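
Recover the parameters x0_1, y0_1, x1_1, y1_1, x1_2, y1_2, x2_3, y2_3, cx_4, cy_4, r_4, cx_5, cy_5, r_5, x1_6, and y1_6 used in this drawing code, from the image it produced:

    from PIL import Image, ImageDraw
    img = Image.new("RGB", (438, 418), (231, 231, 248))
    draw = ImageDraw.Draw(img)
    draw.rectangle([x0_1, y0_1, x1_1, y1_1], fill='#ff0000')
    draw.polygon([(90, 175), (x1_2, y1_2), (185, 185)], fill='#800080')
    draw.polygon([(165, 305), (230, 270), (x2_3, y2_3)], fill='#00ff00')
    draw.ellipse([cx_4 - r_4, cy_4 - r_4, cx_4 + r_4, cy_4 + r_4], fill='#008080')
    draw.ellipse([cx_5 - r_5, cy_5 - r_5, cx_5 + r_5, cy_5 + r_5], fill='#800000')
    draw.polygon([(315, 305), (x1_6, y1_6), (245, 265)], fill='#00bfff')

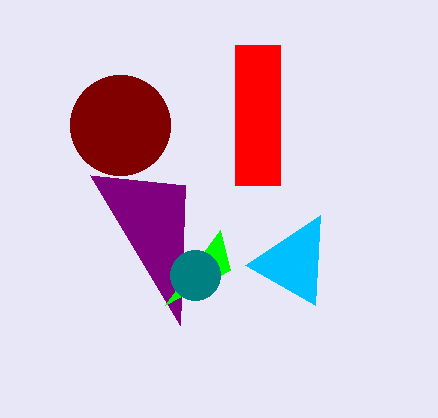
x0_1 = 235; y0_1 = 45; x1_1 = 280; y1_1 = 185; x1_2 = 180; y1_2 = 325; x2_3 = 220; y2_3 = 230; cx_4 = 195; cy_4 = 275; r_4 = 25; cx_5 = 120; cy_5 = 125; r_5 = 50; x1_6 = 320; y1_6 = 215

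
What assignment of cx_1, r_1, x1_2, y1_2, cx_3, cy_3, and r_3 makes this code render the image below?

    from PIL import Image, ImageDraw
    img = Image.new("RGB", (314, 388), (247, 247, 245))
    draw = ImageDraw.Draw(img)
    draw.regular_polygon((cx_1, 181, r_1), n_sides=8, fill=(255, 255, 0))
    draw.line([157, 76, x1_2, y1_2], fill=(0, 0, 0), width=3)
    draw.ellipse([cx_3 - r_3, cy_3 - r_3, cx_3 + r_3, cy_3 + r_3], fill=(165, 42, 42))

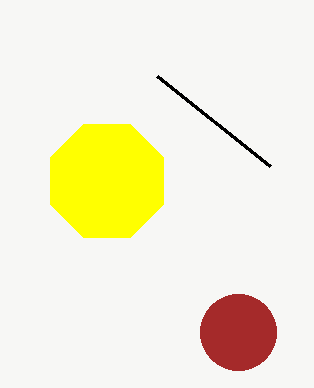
cx_1 = 107, r_1 = 61, x1_2 = 270, y1_2 = 166, cx_3 = 238, cy_3 = 332, r_3 = 38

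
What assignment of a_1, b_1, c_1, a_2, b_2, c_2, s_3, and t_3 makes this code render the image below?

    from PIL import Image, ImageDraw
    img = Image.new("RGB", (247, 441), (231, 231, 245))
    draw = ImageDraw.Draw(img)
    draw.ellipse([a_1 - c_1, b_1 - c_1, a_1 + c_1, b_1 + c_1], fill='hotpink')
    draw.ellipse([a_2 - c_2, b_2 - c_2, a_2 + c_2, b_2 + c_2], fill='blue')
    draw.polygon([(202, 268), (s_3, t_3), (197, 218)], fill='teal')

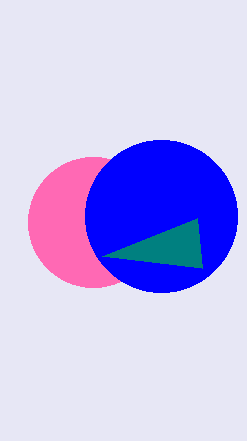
a_1 = 93, b_1 = 222, c_1 = 65, a_2 = 161, b_2 = 216, c_2 = 76, s_3 = 102, t_3 = 256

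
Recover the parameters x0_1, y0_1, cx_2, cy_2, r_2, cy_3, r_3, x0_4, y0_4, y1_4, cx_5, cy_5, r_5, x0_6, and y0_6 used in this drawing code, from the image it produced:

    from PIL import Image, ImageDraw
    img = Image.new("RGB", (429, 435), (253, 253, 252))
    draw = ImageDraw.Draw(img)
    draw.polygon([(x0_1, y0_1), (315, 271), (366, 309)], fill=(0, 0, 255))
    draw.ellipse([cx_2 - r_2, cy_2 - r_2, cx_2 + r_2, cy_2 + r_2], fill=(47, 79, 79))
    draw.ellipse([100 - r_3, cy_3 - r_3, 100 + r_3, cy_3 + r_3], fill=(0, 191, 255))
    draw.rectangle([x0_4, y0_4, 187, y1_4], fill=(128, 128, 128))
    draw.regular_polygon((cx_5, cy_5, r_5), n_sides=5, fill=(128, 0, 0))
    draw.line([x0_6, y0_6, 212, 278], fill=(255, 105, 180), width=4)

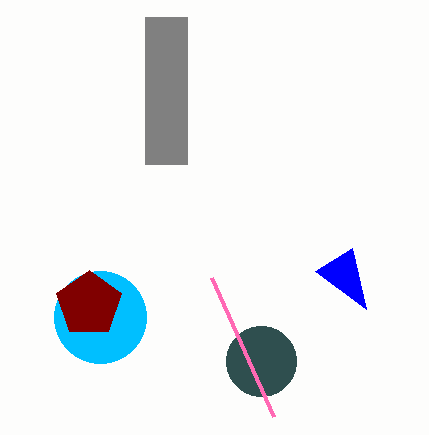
x0_1 = 352, y0_1 = 248, cx_2 = 261, cy_2 = 361, r_2 = 35, cy_3 = 317, r_3 = 46, x0_4 = 145, y0_4 = 17, y1_4 = 164, cx_5 = 89, cy_5 = 304, r_5 = 34, x0_6 = 274, y0_6 = 417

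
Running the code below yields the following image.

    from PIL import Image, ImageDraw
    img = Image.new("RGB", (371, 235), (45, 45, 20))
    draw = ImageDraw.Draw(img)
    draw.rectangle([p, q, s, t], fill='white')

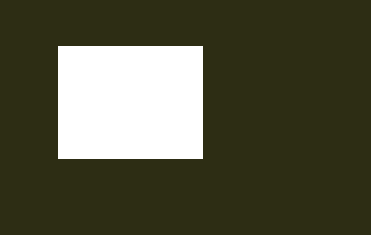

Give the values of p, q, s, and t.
p = 58; q = 46; s = 202; t = 158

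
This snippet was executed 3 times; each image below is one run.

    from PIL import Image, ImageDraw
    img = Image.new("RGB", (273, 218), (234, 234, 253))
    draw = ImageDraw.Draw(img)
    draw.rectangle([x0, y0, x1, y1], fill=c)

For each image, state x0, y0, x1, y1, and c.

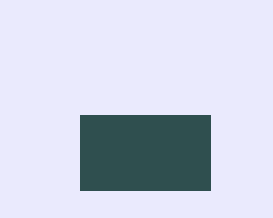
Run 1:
x0 = 80, y0 = 115, x1 = 210, y1 = 190, c = 'darkslategray'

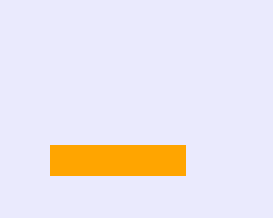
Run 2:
x0 = 50; y0 = 145; x1 = 185; y1 = 175; c = 'orange'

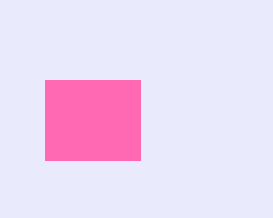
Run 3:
x0 = 45, y0 = 80, x1 = 140, y1 = 160, c = 'hotpink'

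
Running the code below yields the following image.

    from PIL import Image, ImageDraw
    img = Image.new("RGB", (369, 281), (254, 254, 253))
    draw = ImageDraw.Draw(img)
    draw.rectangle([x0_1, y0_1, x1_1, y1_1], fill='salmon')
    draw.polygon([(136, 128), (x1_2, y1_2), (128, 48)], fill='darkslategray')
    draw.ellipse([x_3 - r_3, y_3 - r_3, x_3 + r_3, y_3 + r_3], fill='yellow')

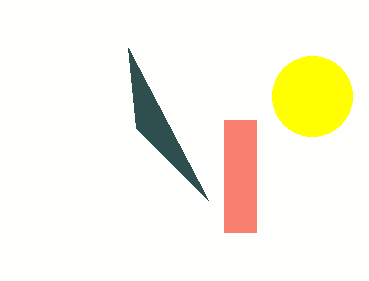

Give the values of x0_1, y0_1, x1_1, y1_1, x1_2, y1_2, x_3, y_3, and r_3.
x0_1 = 224, y0_1 = 120, x1_1 = 256, y1_1 = 232, x1_2 = 208, y1_2 = 200, x_3 = 312, y_3 = 96, r_3 = 40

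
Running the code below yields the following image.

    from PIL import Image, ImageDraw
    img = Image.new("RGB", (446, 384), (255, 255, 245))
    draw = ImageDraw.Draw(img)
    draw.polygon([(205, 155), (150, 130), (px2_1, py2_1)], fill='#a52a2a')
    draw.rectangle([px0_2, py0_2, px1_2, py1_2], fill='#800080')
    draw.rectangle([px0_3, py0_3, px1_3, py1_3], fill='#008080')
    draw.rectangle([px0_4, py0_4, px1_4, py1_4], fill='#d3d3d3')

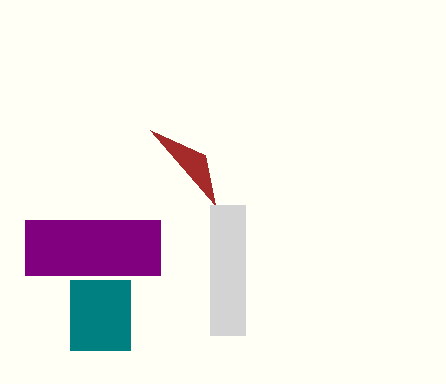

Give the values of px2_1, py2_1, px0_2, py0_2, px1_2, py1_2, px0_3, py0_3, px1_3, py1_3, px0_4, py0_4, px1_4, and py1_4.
px2_1 = 215, py2_1 = 205, px0_2 = 25, py0_2 = 220, px1_2 = 160, py1_2 = 275, px0_3 = 70, py0_3 = 280, px1_3 = 130, py1_3 = 350, px0_4 = 210, py0_4 = 205, px1_4 = 245, py1_4 = 335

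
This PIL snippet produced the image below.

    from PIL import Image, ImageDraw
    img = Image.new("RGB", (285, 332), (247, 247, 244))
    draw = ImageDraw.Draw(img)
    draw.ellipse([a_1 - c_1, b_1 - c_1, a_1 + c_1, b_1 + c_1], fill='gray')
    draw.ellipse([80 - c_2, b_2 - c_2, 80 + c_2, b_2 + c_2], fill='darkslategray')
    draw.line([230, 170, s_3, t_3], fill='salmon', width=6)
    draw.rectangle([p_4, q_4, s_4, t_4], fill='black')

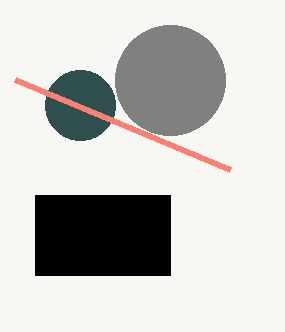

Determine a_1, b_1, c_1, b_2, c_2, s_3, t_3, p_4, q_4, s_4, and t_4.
a_1 = 170, b_1 = 80, c_1 = 55, b_2 = 105, c_2 = 35, s_3 = 15, t_3 = 80, p_4 = 35, q_4 = 195, s_4 = 170, t_4 = 275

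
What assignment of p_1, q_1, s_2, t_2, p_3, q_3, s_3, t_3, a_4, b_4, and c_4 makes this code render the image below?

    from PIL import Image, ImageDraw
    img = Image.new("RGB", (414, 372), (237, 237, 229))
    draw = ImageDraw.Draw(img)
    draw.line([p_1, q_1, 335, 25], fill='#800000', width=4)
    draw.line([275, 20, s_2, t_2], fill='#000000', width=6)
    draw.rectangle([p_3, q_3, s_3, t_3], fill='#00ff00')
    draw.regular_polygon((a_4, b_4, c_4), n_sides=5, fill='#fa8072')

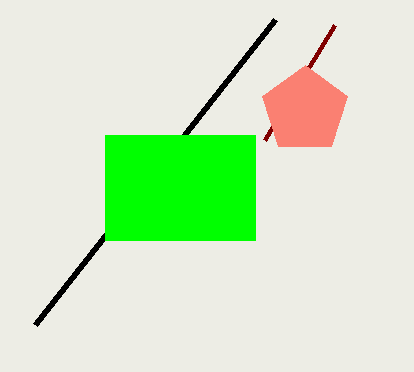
p_1 = 265
q_1 = 140
s_2 = 35
t_2 = 325
p_3 = 105
q_3 = 135
s_3 = 255
t_3 = 240
a_4 = 305
b_4 = 110
c_4 = 45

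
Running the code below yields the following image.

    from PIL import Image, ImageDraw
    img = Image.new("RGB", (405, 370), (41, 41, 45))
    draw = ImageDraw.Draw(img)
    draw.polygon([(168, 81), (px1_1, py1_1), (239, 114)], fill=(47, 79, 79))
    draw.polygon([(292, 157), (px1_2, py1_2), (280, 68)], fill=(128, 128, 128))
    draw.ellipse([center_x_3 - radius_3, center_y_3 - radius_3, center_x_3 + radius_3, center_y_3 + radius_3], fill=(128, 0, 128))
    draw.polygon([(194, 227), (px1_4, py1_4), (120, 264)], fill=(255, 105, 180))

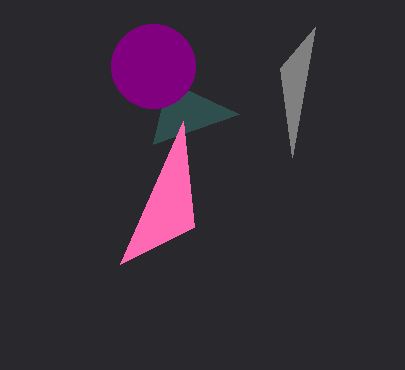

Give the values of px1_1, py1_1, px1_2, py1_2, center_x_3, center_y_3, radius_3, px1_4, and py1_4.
px1_1 = 153; py1_1 = 144; px1_2 = 315; py1_2 = 27; center_x_3 = 153; center_y_3 = 66; radius_3 = 42; px1_4 = 183; py1_4 = 121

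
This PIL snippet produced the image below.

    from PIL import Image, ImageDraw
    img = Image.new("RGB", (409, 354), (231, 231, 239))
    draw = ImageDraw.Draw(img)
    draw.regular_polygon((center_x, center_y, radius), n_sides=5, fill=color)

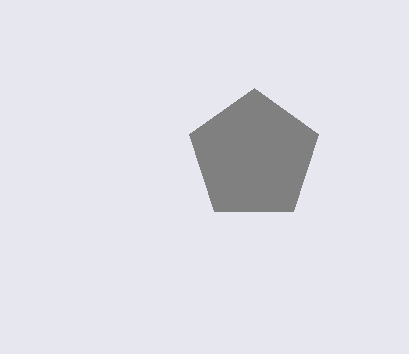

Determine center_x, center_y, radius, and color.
center_x = 254; center_y = 156; radius = 68; color = 'gray'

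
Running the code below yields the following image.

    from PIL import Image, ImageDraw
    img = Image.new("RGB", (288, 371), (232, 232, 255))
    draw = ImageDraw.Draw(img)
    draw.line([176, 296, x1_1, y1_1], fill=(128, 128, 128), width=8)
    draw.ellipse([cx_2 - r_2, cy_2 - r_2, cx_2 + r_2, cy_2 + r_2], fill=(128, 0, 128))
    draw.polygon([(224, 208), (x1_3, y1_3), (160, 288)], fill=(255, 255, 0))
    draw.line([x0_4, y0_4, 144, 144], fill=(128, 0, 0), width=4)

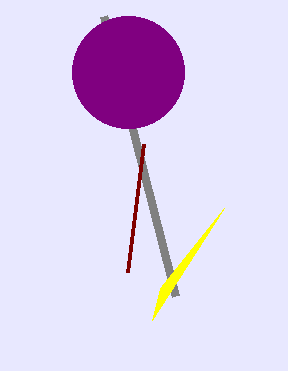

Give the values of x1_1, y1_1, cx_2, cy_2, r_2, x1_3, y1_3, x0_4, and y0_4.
x1_1 = 104; y1_1 = 16; cx_2 = 128; cy_2 = 72; r_2 = 56; x1_3 = 152; y1_3 = 320; x0_4 = 128; y0_4 = 272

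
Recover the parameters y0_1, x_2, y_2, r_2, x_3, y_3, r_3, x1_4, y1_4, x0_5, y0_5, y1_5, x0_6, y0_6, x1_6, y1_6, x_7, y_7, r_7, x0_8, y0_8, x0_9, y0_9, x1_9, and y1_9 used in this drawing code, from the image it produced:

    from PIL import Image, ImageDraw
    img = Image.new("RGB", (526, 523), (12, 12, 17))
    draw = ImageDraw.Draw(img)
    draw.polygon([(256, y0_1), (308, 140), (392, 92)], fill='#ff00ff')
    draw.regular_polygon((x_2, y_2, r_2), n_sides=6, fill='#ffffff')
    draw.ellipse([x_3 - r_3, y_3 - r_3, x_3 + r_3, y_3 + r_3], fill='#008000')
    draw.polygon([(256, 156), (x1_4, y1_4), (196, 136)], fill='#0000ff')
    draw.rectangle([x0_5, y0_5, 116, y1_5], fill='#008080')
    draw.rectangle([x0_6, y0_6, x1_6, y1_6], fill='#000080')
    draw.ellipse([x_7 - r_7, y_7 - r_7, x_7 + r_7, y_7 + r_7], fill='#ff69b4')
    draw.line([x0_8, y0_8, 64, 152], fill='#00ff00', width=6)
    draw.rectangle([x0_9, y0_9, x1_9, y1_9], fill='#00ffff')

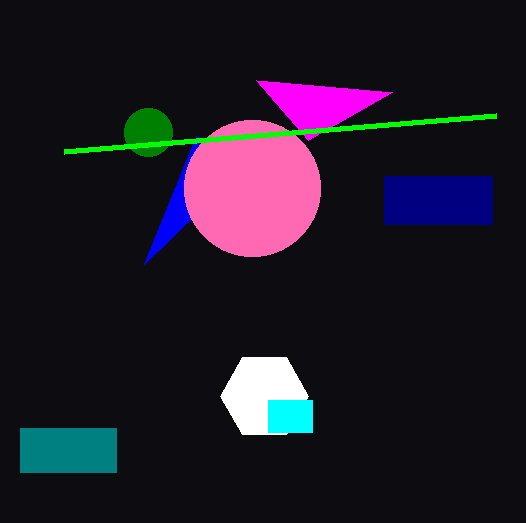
y0_1 = 80; x_2 = 264; y_2 = 396; r_2 = 44; x_3 = 148; y_3 = 132; r_3 = 24; x1_4 = 144; y1_4 = 264; x0_5 = 20; y0_5 = 428; y1_5 = 472; x0_6 = 384; y0_6 = 176; x1_6 = 492; y1_6 = 224; x_7 = 252; y_7 = 188; r_7 = 68; x0_8 = 496; y0_8 = 116; x0_9 = 268; y0_9 = 400; x1_9 = 312; y1_9 = 432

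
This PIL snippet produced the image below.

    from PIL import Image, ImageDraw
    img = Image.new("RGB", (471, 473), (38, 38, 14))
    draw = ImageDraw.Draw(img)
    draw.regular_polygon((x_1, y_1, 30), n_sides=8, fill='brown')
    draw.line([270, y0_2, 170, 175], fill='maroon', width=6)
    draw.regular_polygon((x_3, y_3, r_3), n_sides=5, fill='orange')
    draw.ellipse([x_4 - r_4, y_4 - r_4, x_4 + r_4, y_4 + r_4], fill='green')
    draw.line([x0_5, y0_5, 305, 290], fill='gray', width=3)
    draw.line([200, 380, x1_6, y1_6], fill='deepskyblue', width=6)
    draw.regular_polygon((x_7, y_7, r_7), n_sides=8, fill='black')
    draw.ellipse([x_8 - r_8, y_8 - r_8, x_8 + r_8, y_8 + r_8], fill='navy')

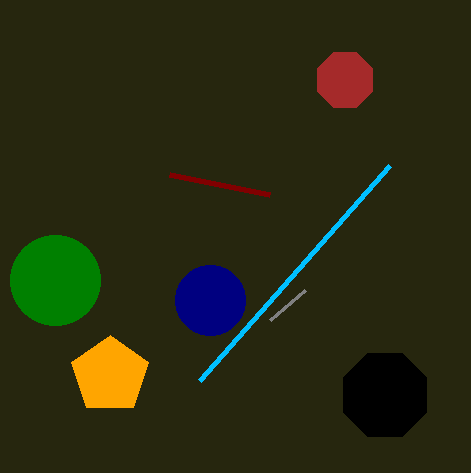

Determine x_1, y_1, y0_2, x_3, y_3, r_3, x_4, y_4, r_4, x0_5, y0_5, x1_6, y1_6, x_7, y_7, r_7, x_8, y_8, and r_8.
x_1 = 345
y_1 = 80
y0_2 = 195
x_3 = 110
y_3 = 375
r_3 = 40
x_4 = 55
y_4 = 280
r_4 = 45
x0_5 = 270
y0_5 = 320
x1_6 = 390
y1_6 = 165
x_7 = 385
y_7 = 395
r_7 = 45
x_8 = 210
y_8 = 300
r_8 = 35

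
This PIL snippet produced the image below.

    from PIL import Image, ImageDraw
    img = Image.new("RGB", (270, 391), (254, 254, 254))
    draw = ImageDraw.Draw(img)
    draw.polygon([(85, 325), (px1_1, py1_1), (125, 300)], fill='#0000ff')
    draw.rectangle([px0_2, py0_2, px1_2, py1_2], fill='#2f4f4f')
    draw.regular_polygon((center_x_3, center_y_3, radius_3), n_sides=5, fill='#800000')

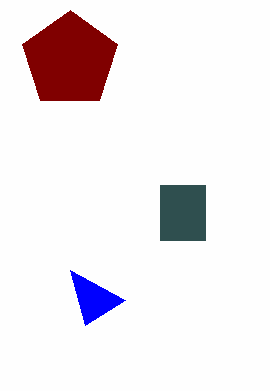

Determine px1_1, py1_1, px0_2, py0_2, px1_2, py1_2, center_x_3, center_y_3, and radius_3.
px1_1 = 70; py1_1 = 270; px0_2 = 160; py0_2 = 185; px1_2 = 205; py1_2 = 240; center_x_3 = 70; center_y_3 = 60; radius_3 = 50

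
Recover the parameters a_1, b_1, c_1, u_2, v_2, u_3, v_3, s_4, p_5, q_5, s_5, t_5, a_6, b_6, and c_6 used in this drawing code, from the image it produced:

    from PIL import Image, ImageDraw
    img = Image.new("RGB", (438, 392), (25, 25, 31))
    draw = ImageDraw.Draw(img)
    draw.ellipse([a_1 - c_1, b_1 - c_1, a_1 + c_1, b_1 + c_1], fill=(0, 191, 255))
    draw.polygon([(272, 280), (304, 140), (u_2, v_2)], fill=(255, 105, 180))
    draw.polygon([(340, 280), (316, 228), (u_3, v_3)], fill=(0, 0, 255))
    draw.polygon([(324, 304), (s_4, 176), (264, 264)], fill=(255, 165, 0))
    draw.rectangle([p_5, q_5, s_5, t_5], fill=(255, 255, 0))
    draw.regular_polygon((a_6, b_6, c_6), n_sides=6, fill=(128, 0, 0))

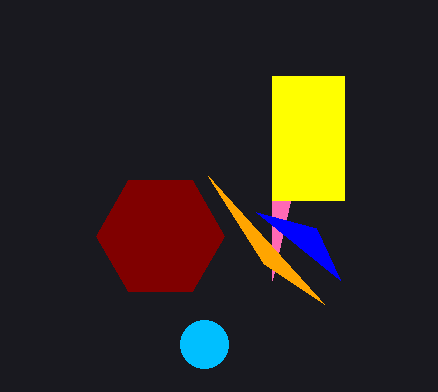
a_1 = 204; b_1 = 344; c_1 = 24; u_2 = 272; v_2 = 188; u_3 = 256; v_3 = 212; s_4 = 208; p_5 = 272; q_5 = 76; s_5 = 344; t_5 = 200; a_6 = 160; b_6 = 236; c_6 = 64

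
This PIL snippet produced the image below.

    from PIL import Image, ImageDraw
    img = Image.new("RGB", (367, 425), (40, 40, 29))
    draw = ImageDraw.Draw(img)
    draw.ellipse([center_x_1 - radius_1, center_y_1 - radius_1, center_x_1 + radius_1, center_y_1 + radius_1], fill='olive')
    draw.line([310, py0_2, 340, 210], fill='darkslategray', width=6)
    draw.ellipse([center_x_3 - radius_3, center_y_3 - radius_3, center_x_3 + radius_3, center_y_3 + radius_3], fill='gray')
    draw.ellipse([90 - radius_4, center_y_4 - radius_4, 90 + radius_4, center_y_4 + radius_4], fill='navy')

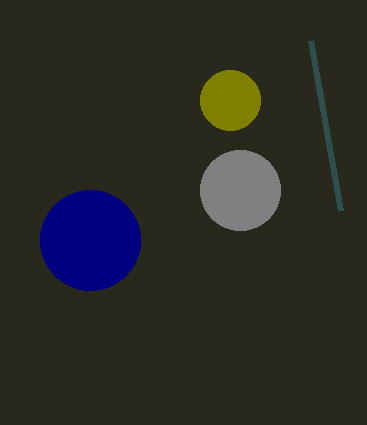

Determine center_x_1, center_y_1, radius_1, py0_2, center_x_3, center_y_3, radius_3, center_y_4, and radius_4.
center_x_1 = 230, center_y_1 = 100, radius_1 = 30, py0_2 = 40, center_x_3 = 240, center_y_3 = 190, radius_3 = 40, center_y_4 = 240, radius_4 = 50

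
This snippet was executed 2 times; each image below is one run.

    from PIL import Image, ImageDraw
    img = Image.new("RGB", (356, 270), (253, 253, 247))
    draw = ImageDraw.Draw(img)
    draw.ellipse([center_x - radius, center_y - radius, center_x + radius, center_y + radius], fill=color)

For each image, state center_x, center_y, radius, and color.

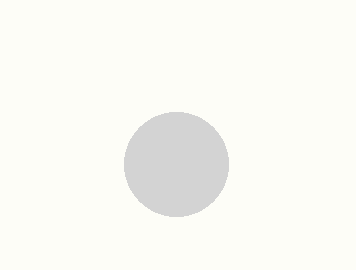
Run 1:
center_x = 176; center_y = 164; radius = 52; color = 'lightgray'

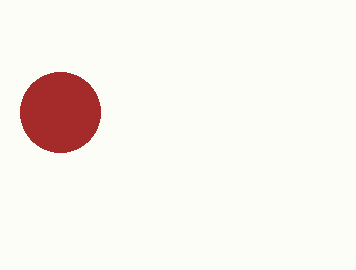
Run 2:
center_x = 60
center_y = 112
radius = 40
color = 'brown'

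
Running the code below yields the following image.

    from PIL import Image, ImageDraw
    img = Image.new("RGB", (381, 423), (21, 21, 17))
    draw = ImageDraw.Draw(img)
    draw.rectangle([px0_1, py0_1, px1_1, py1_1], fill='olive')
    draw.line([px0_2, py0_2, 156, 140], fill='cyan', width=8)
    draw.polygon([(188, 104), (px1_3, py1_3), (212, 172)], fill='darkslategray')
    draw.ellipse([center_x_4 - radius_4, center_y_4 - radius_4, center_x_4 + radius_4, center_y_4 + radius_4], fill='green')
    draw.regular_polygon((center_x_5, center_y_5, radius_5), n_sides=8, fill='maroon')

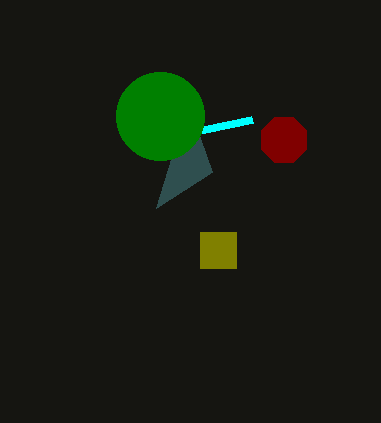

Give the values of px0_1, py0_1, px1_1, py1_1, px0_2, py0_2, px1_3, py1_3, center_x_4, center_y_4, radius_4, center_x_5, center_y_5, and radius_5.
px0_1 = 200
py0_1 = 232
px1_1 = 236
py1_1 = 268
px0_2 = 252
py0_2 = 120
px1_3 = 156
py1_3 = 208
center_x_4 = 160
center_y_4 = 116
radius_4 = 44
center_x_5 = 284
center_y_5 = 140
radius_5 = 24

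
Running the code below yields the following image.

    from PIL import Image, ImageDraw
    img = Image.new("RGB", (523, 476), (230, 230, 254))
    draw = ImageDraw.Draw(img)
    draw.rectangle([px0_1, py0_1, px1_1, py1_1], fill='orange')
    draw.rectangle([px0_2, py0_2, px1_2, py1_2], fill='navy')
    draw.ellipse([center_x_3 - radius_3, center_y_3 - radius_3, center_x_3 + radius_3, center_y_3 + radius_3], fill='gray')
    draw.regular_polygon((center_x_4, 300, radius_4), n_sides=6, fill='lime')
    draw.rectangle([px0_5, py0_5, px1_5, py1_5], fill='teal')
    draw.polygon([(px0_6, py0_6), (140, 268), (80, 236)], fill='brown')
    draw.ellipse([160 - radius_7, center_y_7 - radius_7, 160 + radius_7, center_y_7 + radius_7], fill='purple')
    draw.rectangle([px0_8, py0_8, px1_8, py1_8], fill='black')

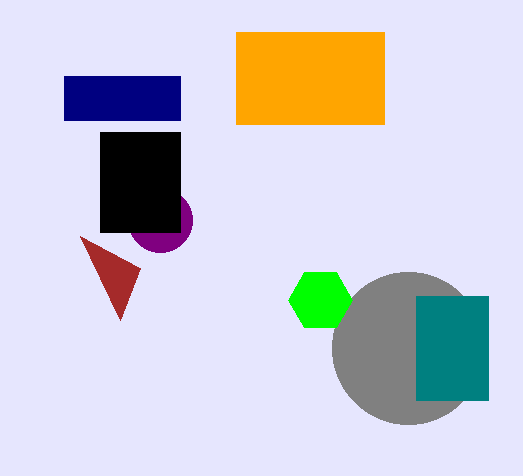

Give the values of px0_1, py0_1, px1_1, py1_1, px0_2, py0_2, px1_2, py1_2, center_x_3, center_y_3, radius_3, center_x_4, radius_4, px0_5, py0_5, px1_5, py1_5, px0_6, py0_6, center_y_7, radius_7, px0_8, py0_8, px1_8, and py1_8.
px0_1 = 236
py0_1 = 32
px1_1 = 384
py1_1 = 124
px0_2 = 64
py0_2 = 76
px1_2 = 180
py1_2 = 120
center_x_3 = 408
center_y_3 = 348
radius_3 = 76
center_x_4 = 320
radius_4 = 32
px0_5 = 416
py0_5 = 296
px1_5 = 488
py1_5 = 400
px0_6 = 120
py0_6 = 320
center_y_7 = 220
radius_7 = 32
px0_8 = 100
py0_8 = 132
px1_8 = 180
py1_8 = 232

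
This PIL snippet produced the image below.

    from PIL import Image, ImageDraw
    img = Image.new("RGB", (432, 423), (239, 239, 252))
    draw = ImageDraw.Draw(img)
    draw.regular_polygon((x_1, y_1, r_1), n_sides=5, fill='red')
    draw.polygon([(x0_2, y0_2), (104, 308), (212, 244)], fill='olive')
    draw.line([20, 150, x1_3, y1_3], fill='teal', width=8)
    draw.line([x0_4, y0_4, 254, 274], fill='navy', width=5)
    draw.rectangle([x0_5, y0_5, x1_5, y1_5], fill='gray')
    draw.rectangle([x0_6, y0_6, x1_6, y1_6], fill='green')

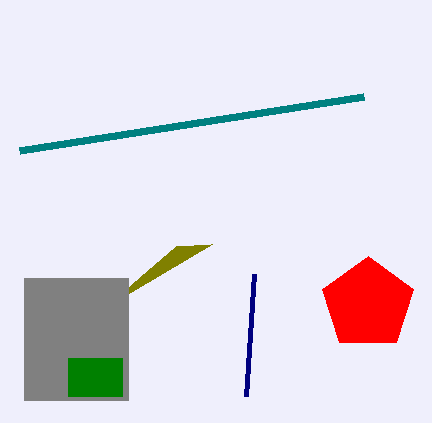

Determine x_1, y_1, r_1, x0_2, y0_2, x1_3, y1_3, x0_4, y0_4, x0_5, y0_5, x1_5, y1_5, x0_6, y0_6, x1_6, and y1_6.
x_1 = 368
y_1 = 304
r_1 = 48
x0_2 = 176
y0_2 = 246
x1_3 = 364
y1_3 = 96
x0_4 = 246
y0_4 = 396
x0_5 = 24
y0_5 = 278
x1_5 = 128
y1_5 = 400
x0_6 = 68
y0_6 = 358
x1_6 = 122
y1_6 = 396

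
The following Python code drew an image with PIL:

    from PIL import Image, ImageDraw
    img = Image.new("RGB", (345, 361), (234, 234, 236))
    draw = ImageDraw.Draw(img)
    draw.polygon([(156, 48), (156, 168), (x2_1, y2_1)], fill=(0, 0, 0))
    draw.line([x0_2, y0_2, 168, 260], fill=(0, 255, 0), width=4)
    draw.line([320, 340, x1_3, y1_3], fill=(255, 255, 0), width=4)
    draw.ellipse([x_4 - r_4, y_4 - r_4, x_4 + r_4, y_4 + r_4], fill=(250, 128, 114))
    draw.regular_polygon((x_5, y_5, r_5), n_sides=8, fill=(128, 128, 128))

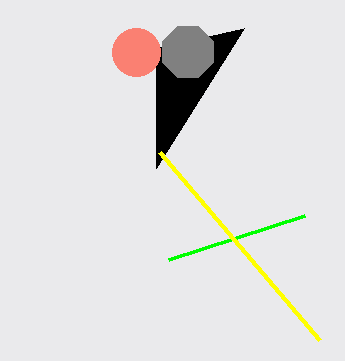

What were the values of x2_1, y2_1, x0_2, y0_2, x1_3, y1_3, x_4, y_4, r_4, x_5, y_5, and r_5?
x2_1 = 244, y2_1 = 28, x0_2 = 304, y0_2 = 216, x1_3 = 160, y1_3 = 152, x_4 = 136, y_4 = 52, r_4 = 24, x_5 = 188, y_5 = 52, r_5 = 28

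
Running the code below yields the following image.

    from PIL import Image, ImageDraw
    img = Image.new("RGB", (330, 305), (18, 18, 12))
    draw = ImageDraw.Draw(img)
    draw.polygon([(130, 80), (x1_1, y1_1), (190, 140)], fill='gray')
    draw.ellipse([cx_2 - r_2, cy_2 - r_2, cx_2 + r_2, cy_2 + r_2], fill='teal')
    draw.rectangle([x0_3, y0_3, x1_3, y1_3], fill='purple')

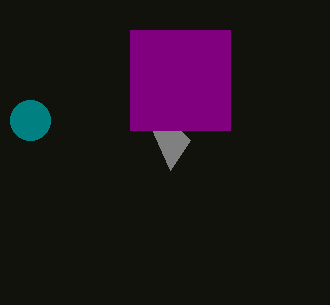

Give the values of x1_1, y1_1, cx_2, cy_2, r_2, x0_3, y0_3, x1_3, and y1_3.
x1_1 = 170
y1_1 = 170
cx_2 = 30
cy_2 = 120
r_2 = 20
x0_3 = 130
y0_3 = 30
x1_3 = 230
y1_3 = 130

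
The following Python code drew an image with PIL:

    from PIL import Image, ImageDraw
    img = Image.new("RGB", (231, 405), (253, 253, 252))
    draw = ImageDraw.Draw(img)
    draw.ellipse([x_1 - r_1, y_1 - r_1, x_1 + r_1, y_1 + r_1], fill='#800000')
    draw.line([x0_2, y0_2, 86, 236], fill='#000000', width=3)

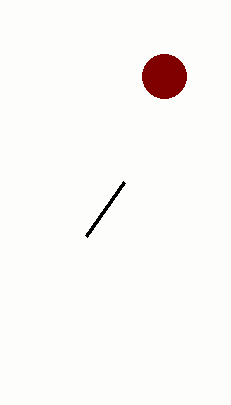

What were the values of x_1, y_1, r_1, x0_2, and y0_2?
x_1 = 164, y_1 = 76, r_1 = 22, x0_2 = 124, y0_2 = 182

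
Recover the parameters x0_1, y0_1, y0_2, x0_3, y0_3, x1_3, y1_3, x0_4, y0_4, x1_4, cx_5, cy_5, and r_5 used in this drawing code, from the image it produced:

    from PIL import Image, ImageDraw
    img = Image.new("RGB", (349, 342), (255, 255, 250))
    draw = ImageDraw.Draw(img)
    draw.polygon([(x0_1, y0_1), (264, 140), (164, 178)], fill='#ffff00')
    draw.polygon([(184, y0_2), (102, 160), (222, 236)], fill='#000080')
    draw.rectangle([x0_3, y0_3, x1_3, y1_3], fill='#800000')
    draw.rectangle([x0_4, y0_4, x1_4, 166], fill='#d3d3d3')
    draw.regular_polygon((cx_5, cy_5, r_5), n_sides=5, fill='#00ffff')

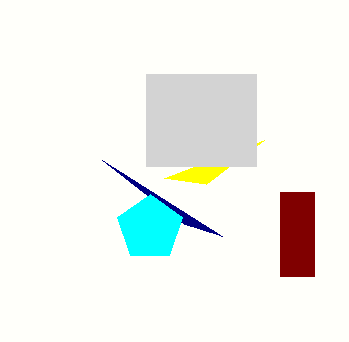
x0_1 = 206, y0_1 = 184, y0_2 = 224, x0_3 = 280, y0_3 = 192, x1_3 = 314, y1_3 = 276, x0_4 = 146, y0_4 = 74, x1_4 = 256, cx_5 = 150, cy_5 = 228, r_5 = 34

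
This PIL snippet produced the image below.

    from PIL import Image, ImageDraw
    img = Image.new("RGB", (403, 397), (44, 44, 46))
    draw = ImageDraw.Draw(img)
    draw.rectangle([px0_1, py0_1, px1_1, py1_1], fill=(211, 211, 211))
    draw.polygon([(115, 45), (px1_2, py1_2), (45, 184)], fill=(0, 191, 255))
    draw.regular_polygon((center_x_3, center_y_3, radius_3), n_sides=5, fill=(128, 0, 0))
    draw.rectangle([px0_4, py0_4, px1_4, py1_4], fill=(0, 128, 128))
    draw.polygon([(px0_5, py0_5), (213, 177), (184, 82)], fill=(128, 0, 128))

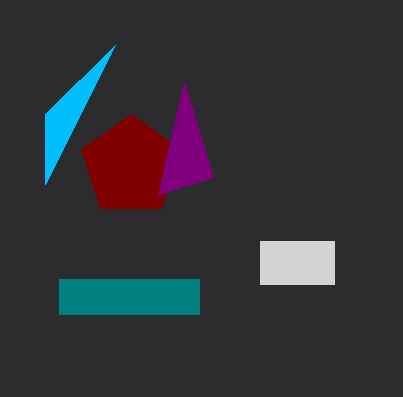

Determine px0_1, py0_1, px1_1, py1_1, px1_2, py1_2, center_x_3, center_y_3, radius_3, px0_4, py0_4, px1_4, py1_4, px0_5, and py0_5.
px0_1 = 260; py0_1 = 241; px1_1 = 334; py1_1 = 284; px1_2 = 45; py1_2 = 114; center_x_3 = 131; center_y_3 = 166; radius_3 = 52; px0_4 = 59; py0_4 = 279; px1_4 = 199; py1_4 = 314; px0_5 = 158; py0_5 = 195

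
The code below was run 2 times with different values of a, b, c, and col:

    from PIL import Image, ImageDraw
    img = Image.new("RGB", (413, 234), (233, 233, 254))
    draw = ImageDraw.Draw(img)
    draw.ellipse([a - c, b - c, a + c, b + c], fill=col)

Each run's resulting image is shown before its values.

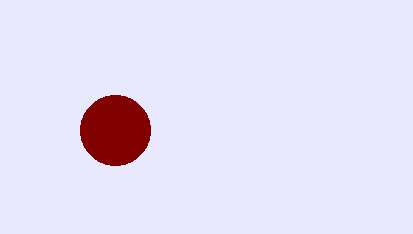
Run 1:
a = 115; b = 130; c = 35; col = 'maroon'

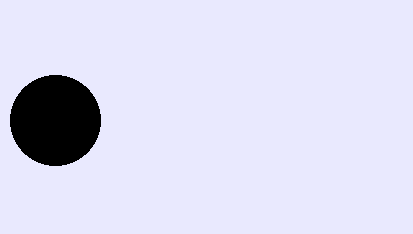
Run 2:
a = 55
b = 120
c = 45
col = 'black'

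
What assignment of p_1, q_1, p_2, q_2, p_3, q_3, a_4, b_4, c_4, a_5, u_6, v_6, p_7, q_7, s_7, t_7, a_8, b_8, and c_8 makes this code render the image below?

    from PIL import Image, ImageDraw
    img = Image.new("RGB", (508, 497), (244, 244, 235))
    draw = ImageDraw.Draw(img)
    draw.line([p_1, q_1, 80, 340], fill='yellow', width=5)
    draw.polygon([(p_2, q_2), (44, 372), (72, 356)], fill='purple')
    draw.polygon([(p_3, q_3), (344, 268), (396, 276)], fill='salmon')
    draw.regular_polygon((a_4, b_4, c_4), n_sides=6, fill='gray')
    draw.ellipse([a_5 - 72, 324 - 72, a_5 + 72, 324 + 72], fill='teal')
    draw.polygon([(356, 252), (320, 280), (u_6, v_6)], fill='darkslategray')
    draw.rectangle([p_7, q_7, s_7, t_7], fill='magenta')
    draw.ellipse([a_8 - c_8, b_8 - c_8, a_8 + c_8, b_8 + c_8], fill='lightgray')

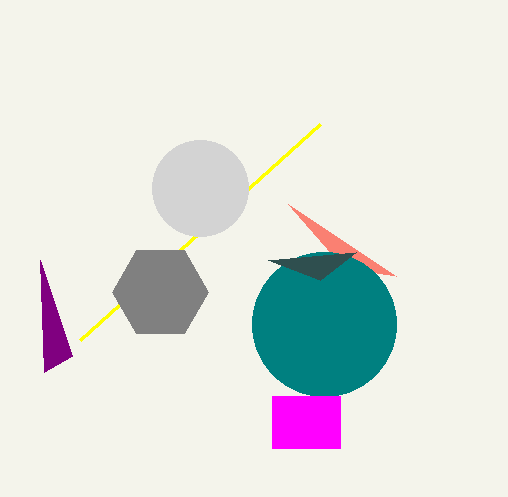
p_1 = 320, q_1 = 124, p_2 = 40, q_2 = 260, p_3 = 288, q_3 = 204, a_4 = 160, b_4 = 292, c_4 = 48, a_5 = 324, u_6 = 268, v_6 = 260, p_7 = 272, q_7 = 396, s_7 = 340, t_7 = 448, a_8 = 200, b_8 = 188, c_8 = 48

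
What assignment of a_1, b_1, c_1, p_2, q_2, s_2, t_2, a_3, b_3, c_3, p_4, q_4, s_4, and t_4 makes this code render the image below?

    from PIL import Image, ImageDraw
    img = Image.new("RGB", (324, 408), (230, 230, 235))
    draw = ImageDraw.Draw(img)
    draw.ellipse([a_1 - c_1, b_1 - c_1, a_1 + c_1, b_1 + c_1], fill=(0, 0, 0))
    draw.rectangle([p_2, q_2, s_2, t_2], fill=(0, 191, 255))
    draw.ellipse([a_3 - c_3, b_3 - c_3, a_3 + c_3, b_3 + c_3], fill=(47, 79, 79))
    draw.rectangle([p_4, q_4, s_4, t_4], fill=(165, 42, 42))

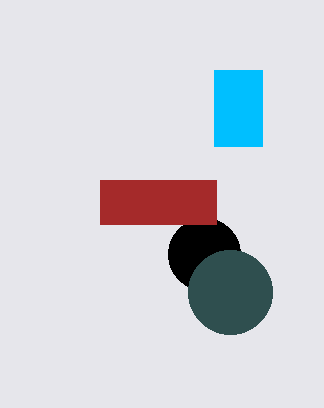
a_1 = 204; b_1 = 254; c_1 = 36; p_2 = 214; q_2 = 70; s_2 = 262; t_2 = 146; a_3 = 230; b_3 = 292; c_3 = 42; p_4 = 100; q_4 = 180; s_4 = 216; t_4 = 224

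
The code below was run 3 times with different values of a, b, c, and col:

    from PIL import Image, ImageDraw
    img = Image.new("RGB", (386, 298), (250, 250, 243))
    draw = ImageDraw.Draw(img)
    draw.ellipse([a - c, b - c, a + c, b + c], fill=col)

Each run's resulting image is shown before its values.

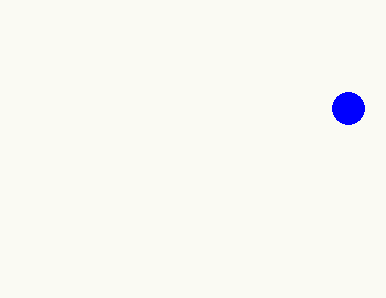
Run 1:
a = 348
b = 108
c = 16
col = 'blue'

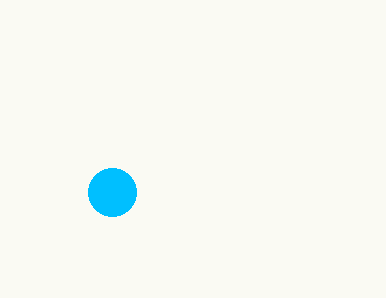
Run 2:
a = 112
b = 192
c = 24
col = 'deepskyblue'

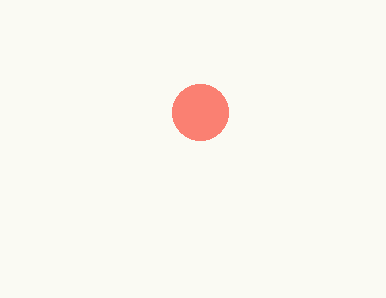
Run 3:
a = 200; b = 112; c = 28; col = 'salmon'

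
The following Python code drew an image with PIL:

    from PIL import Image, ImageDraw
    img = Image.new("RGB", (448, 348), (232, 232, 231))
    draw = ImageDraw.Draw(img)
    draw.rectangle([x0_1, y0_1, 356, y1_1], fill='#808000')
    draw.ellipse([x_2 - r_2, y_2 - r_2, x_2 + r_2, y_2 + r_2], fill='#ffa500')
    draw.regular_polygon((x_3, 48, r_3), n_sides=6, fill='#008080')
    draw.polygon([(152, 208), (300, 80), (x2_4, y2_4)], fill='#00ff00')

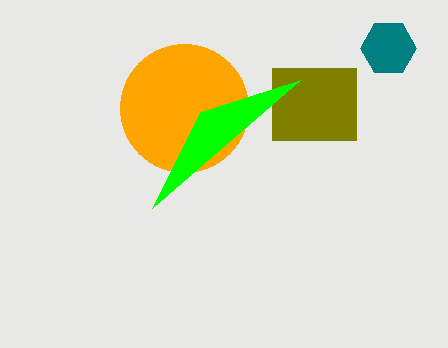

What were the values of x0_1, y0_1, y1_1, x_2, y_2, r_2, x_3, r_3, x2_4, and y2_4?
x0_1 = 272
y0_1 = 68
y1_1 = 140
x_2 = 184
y_2 = 108
r_2 = 64
x_3 = 388
r_3 = 28
x2_4 = 200
y2_4 = 112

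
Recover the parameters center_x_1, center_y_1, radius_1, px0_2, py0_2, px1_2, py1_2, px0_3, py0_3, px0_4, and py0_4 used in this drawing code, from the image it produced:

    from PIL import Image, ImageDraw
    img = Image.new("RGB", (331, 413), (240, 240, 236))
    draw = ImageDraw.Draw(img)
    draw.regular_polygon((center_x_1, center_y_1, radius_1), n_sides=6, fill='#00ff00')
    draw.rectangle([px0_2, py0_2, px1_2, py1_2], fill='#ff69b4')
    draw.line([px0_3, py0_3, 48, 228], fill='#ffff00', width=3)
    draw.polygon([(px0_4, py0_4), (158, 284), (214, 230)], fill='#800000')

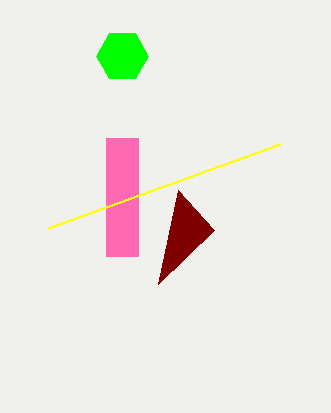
center_x_1 = 122
center_y_1 = 56
radius_1 = 26
px0_2 = 106
py0_2 = 138
px1_2 = 138
py1_2 = 256
px0_3 = 280
py0_3 = 144
px0_4 = 178
py0_4 = 190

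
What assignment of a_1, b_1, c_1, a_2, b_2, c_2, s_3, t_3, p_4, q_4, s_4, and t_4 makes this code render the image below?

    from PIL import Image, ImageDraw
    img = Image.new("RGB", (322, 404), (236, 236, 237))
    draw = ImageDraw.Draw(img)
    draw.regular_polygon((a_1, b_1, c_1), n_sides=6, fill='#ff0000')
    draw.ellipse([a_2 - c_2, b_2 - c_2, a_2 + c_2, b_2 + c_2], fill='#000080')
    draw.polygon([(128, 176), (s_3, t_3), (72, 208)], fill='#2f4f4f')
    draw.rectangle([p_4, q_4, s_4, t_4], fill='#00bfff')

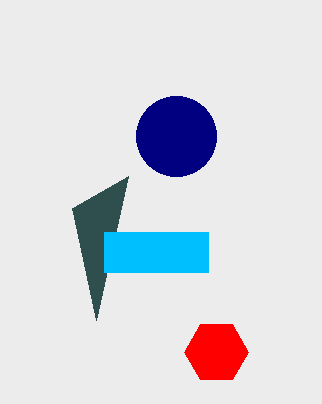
a_1 = 216, b_1 = 352, c_1 = 32, a_2 = 176, b_2 = 136, c_2 = 40, s_3 = 96, t_3 = 320, p_4 = 104, q_4 = 232, s_4 = 208, t_4 = 272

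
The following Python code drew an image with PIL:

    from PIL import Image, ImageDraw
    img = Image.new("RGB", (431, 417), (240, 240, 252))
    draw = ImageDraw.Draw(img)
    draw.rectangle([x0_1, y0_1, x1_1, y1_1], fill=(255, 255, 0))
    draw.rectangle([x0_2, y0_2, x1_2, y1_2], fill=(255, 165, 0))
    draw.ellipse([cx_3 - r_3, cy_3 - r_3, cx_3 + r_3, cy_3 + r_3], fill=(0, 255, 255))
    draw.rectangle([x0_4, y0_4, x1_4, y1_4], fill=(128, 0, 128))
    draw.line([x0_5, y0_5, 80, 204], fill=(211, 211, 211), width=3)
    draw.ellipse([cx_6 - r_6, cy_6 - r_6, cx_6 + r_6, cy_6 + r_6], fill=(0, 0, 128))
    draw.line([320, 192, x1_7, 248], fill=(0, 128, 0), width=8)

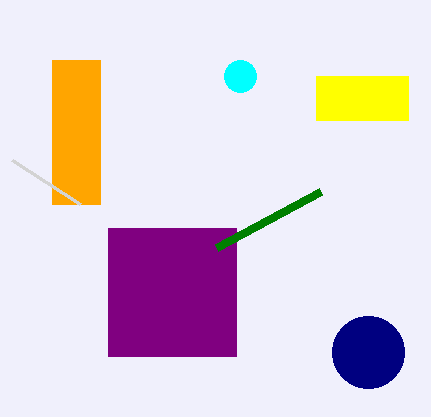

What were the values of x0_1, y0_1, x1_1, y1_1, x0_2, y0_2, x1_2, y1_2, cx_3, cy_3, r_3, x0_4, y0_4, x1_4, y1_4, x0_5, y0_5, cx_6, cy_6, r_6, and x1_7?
x0_1 = 316
y0_1 = 76
x1_1 = 408
y1_1 = 120
x0_2 = 52
y0_2 = 60
x1_2 = 100
y1_2 = 204
cx_3 = 240
cy_3 = 76
r_3 = 16
x0_4 = 108
y0_4 = 228
x1_4 = 236
y1_4 = 356
x0_5 = 12
y0_5 = 160
cx_6 = 368
cy_6 = 352
r_6 = 36
x1_7 = 216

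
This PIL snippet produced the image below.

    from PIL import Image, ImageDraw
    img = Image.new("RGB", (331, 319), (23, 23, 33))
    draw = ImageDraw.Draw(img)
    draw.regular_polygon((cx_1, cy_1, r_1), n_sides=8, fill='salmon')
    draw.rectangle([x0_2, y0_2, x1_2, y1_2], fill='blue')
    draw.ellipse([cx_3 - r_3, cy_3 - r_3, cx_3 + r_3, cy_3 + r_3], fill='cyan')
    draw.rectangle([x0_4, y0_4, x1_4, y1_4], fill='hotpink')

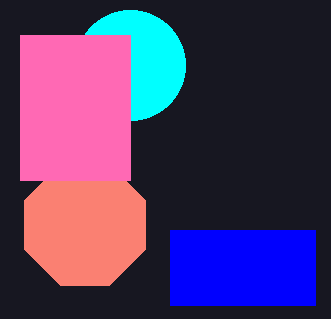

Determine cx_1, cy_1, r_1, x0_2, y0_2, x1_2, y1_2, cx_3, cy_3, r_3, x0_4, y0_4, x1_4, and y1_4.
cx_1 = 85, cy_1 = 225, r_1 = 65, x0_2 = 170, y0_2 = 230, x1_2 = 315, y1_2 = 305, cx_3 = 130, cy_3 = 65, r_3 = 55, x0_4 = 20, y0_4 = 35, x1_4 = 130, y1_4 = 180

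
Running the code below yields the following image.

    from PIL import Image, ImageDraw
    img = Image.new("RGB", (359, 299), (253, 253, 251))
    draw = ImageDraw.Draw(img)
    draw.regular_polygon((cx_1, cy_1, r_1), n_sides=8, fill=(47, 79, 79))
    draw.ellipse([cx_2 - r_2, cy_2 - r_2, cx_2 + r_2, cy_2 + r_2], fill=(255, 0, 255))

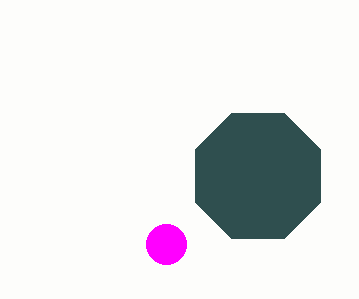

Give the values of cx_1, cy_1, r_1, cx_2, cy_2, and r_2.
cx_1 = 258, cy_1 = 176, r_1 = 68, cx_2 = 166, cy_2 = 244, r_2 = 20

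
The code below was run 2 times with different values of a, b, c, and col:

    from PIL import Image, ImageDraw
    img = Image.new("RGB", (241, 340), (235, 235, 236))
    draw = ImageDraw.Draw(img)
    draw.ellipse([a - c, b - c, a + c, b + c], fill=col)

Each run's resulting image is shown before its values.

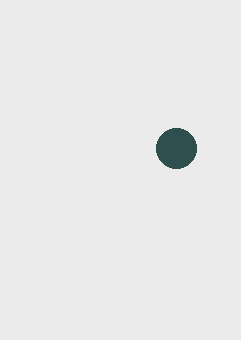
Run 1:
a = 176, b = 148, c = 20, col = 'darkslategray'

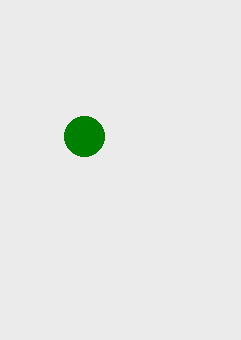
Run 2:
a = 84; b = 136; c = 20; col = 'green'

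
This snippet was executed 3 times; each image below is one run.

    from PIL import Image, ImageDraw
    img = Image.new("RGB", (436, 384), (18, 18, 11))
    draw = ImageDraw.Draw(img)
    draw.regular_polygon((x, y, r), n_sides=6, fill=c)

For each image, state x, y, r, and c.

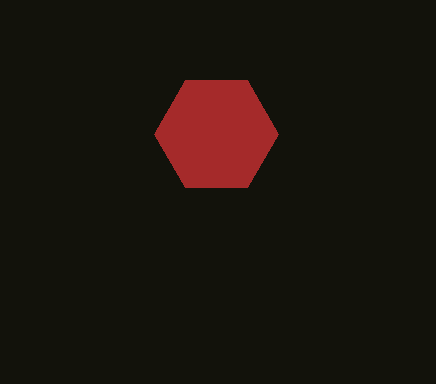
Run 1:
x = 216; y = 134; r = 62; c = 'brown'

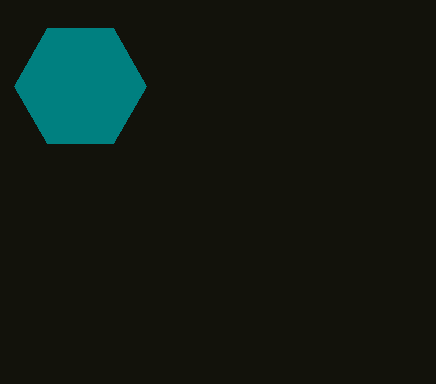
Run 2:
x = 80
y = 86
r = 66
c = 'teal'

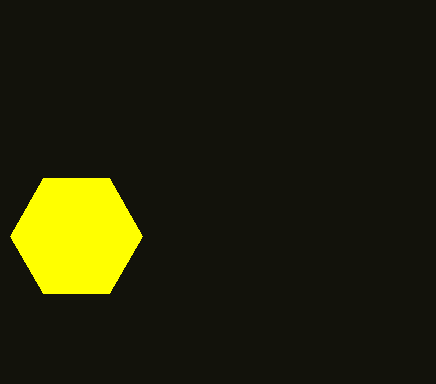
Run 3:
x = 76; y = 236; r = 66; c = 'yellow'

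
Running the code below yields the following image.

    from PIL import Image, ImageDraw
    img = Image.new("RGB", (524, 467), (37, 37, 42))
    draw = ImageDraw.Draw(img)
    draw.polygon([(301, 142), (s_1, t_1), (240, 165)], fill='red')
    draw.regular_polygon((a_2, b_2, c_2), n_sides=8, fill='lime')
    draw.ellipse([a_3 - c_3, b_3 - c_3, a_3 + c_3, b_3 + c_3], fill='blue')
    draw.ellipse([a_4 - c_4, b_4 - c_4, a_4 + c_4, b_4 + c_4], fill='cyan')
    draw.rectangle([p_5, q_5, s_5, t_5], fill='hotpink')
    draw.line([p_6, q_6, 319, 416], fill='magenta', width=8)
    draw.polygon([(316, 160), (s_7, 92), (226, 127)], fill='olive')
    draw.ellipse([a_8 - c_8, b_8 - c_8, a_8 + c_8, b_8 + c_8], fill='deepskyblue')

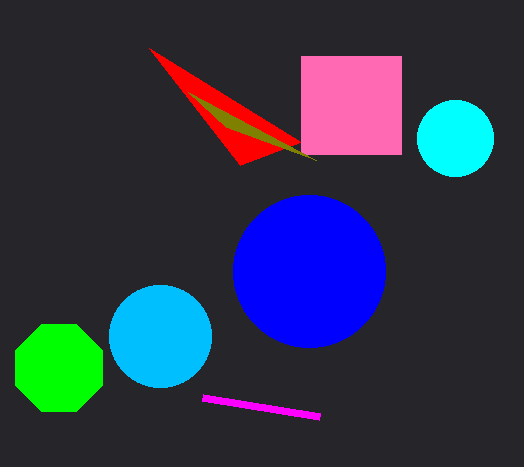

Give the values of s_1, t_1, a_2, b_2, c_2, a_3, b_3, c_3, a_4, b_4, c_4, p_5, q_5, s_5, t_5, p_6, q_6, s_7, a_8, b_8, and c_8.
s_1 = 149; t_1 = 48; a_2 = 59; b_2 = 368; c_2 = 47; a_3 = 309; b_3 = 271; c_3 = 76; a_4 = 455; b_4 = 138; c_4 = 38; p_5 = 301; q_5 = 56; s_5 = 401; t_5 = 154; p_6 = 202; q_6 = 397; s_7 = 188; a_8 = 160; b_8 = 336; c_8 = 51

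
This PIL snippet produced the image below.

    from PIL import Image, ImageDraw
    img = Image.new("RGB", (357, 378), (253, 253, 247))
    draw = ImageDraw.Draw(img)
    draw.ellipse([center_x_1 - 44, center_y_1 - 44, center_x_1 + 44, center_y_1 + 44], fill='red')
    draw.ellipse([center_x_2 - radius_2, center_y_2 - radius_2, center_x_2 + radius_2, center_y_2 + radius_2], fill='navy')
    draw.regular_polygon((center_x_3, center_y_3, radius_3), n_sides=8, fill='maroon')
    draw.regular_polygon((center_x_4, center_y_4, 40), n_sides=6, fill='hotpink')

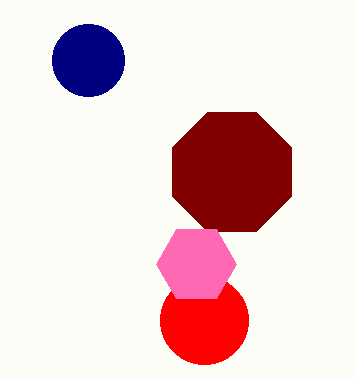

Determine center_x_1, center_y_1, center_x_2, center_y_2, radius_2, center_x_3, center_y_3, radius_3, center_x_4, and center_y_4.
center_x_1 = 204
center_y_1 = 320
center_x_2 = 88
center_y_2 = 60
radius_2 = 36
center_x_3 = 232
center_y_3 = 172
radius_3 = 64
center_x_4 = 196
center_y_4 = 264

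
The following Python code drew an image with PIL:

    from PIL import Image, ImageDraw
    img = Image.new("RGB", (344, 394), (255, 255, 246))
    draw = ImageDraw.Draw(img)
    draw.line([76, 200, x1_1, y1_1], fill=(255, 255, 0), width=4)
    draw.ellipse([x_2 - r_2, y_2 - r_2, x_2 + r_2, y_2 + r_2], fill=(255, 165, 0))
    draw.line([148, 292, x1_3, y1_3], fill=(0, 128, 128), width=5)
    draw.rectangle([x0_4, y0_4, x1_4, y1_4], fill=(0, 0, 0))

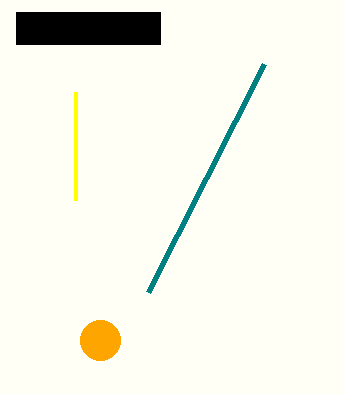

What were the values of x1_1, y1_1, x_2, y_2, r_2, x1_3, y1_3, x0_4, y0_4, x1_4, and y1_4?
x1_1 = 76, y1_1 = 92, x_2 = 100, y_2 = 340, r_2 = 20, x1_3 = 264, y1_3 = 64, x0_4 = 16, y0_4 = 12, x1_4 = 160, y1_4 = 44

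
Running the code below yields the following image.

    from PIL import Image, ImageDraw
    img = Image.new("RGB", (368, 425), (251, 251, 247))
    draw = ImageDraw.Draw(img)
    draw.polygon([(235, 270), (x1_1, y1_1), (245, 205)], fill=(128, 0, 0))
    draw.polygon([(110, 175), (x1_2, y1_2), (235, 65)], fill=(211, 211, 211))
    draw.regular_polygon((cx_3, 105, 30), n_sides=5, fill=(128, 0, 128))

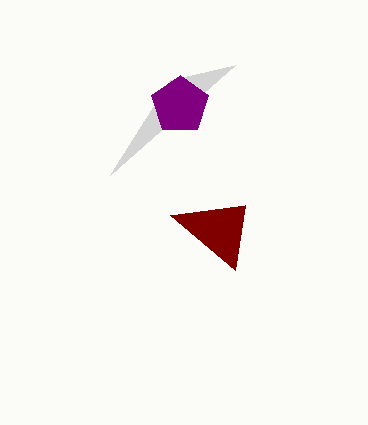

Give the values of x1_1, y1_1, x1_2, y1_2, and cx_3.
x1_1 = 170, y1_1 = 215, x1_2 = 170, y1_2 = 80, cx_3 = 180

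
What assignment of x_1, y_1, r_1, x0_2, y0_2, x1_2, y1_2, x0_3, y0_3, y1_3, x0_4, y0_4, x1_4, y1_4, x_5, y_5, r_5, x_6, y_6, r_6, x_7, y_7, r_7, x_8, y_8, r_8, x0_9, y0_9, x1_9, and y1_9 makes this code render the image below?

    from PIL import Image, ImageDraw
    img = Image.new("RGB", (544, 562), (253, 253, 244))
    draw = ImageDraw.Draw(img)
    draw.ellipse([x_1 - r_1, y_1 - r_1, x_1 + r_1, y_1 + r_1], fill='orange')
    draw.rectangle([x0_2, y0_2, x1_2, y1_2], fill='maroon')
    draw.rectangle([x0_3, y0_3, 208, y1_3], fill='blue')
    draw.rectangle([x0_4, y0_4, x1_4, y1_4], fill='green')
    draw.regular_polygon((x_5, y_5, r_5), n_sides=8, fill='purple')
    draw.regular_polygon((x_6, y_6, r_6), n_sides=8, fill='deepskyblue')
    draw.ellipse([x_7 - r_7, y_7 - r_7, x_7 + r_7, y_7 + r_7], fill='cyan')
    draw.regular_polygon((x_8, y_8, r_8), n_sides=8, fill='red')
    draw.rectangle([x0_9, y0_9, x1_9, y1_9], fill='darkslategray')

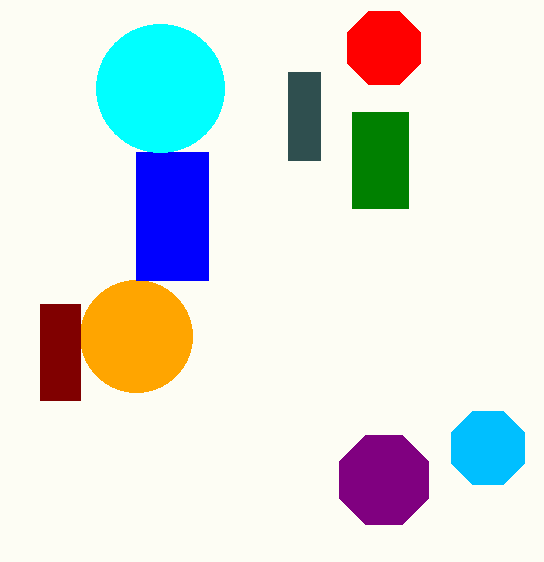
x_1 = 136; y_1 = 336; r_1 = 56; x0_2 = 40; y0_2 = 304; x1_2 = 80; y1_2 = 400; x0_3 = 136; y0_3 = 152; y1_3 = 280; x0_4 = 352; y0_4 = 112; x1_4 = 408; y1_4 = 208; x_5 = 384; y_5 = 480; r_5 = 48; x_6 = 488; y_6 = 448; r_6 = 40; x_7 = 160; y_7 = 88; r_7 = 64; x_8 = 384; y_8 = 48; r_8 = 40; x0_9 = 288; y0_9 = 72; x1_9 = 320; y1_9 = 160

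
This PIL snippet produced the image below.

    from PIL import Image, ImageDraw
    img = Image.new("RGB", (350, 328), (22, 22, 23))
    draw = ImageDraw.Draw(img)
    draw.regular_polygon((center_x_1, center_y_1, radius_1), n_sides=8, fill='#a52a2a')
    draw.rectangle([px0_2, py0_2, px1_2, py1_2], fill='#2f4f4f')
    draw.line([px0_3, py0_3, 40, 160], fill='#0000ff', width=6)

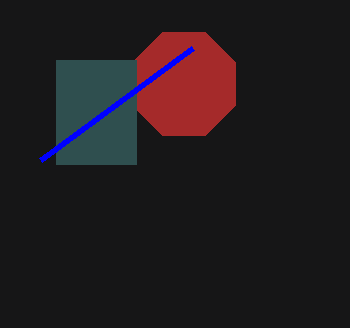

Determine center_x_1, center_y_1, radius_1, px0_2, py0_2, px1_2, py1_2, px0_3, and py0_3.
center_x_1 = 184
center_y_1 = 84
radius_1 = 56
px0_2 = 56
py0_2 = 60
px1_2 = 136
py1_2 = 164
px0_3 = 192
py0_3 = 48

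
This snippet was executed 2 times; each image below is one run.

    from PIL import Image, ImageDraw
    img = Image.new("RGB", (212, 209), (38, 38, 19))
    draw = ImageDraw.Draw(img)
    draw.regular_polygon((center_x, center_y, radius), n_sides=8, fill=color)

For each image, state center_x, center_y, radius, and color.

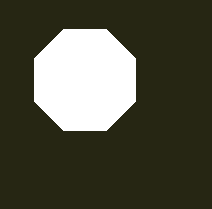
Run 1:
center_x = 85; center_y = 80; radius = 55; color = 'white'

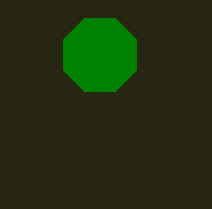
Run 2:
center_x = 100, center_y = 55, radius = 40, color = 'green'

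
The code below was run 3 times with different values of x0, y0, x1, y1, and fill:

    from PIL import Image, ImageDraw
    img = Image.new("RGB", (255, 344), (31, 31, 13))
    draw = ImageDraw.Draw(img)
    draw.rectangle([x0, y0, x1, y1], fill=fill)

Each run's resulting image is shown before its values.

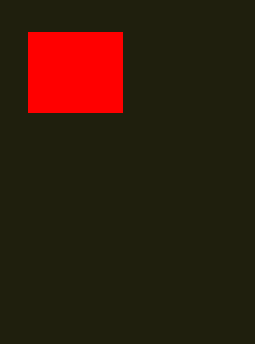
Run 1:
x0 = 28
y0 = 32
x1 = 122
y1 = 112
fill = 'red'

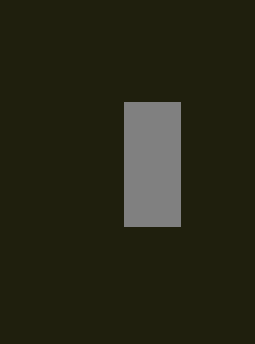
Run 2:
x0 = 124
y0 = 102
x1 = 180
y1 = 226
fill = 'gray'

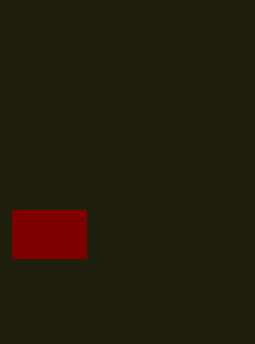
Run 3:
x0 = 12
y0 = 210
x1 = 86
y1 = 258
fill = 'maroon'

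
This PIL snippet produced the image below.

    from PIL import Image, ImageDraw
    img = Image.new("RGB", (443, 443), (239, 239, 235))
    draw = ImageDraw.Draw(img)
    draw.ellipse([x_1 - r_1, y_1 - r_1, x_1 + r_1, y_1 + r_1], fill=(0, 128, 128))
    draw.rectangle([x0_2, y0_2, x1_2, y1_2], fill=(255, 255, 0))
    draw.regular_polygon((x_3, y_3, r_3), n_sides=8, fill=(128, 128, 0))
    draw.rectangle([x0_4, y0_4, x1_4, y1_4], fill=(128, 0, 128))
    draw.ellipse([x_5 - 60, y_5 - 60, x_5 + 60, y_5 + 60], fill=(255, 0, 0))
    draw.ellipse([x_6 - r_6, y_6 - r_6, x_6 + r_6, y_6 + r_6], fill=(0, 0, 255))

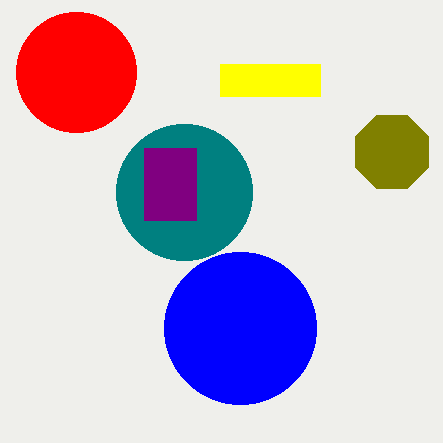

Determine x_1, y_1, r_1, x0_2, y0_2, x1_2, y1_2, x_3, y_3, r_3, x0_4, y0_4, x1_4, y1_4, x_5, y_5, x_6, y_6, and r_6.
x_1 = 184; y_1 = 192; r_1 = 68; x0_2 = 220; y0_2 = 64; x1_2 = 320; y1_2 = 96; x_3 = 392; y_3 = 152; r_3 = 40; x0_4 = 144; y0_4 = 148; x1_4 = 196; y1_4 = 220; x_5 = 76; y_5 = 72; x_6 = 240; y_6 = 328; r_6 = 76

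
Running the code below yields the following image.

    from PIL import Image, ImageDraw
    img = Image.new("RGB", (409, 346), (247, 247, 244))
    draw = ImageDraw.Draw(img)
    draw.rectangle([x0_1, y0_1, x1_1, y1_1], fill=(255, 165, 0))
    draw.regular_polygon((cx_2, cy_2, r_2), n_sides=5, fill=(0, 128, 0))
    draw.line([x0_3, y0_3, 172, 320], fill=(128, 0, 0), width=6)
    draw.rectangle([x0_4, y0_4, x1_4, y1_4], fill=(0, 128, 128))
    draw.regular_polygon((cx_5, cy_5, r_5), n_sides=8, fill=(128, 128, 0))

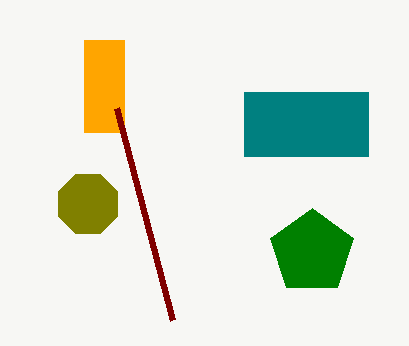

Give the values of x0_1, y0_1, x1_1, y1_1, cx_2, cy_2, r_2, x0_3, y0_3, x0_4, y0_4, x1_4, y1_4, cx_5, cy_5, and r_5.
x0_1 = 84; y0_1 = 40; x1_1 = 124; y1_1 = 132; cx_2 = 312; cy_2 = 252; r_2 = 44; x0_3 = 116; y0_3 = 108; x0_4 = 244; y0_4 = 92; x1_4 = 368; y1_4 = 156; cx_5 = 88; cy_5 = 204; r_5 = 32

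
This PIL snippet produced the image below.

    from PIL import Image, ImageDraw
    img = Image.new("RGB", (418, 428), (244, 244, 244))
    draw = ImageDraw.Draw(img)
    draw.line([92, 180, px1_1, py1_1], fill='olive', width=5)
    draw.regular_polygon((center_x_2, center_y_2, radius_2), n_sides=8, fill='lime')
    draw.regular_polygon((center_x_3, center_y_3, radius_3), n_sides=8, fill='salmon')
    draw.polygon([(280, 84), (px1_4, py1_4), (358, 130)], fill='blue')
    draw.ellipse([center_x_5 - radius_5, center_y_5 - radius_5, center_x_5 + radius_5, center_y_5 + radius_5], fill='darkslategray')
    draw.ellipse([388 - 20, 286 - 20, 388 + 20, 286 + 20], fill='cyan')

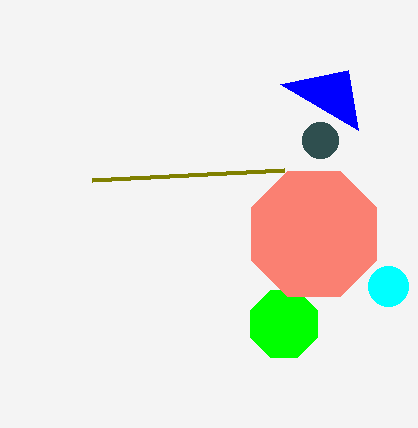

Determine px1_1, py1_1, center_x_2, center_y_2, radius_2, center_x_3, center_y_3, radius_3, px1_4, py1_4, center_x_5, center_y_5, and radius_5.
px1_1 = 284; py1_1 = 170; center_x_2 = 284; center_y_2 = 324; radius_2 = 36; center_x_3 = 314; center_y_3 = 234; radius_3 = 68; px1_4 = 348; py1_4 = 70; center_x_5 = 320; center_y_5 = 140; radius_5 = 18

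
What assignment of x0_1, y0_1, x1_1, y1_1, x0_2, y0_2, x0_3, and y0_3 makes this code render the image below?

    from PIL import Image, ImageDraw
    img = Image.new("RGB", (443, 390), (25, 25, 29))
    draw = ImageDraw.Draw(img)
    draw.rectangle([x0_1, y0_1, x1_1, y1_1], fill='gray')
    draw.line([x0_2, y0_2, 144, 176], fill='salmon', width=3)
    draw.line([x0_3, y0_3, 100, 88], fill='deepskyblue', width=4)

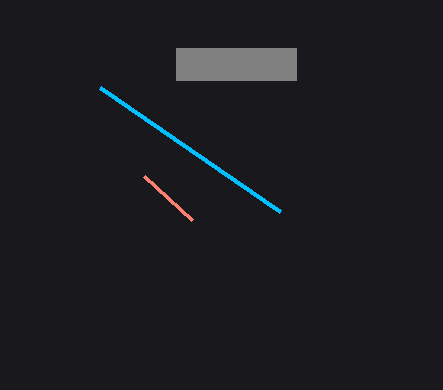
x0_1 = 176
y0_1 = 48
x1_1 = 296
y1_1 = 80
x0_2 = 192
y0_2 = 220
x0_3 = 280
y0_3 = 212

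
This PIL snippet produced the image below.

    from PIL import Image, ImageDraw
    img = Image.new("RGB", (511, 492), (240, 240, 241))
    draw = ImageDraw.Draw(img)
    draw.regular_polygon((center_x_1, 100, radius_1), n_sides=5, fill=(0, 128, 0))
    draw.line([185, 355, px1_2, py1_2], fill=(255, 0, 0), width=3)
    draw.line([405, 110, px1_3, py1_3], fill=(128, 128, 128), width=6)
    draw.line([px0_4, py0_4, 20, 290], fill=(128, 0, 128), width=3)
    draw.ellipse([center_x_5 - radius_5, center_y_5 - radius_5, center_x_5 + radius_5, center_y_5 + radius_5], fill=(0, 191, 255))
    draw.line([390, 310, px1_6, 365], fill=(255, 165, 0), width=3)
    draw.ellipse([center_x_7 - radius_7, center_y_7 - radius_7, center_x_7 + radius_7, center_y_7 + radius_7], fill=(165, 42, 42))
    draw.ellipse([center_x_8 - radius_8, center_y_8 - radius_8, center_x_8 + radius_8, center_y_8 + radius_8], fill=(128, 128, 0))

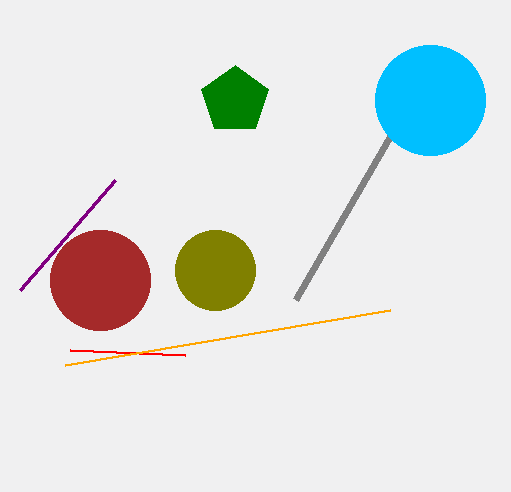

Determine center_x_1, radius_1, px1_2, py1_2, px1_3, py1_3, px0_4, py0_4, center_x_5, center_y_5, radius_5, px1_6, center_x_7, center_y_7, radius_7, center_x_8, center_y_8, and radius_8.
center_x_1 = 235, radius_1 = 35, px1_2 = 70, py1_2 = 350, px1_3 = 295, py1_3 = 300, px0_4 = 115, py0_4 = 180, center_x_5 = 430, center_y_5 = 100, radius_5 = 55, px1_6 = 65, center_x_7 = 100, center_y_7 = 280, radius_7 = 50, center_x_8 = 215, center_y_8 = 270, radius_8 = 40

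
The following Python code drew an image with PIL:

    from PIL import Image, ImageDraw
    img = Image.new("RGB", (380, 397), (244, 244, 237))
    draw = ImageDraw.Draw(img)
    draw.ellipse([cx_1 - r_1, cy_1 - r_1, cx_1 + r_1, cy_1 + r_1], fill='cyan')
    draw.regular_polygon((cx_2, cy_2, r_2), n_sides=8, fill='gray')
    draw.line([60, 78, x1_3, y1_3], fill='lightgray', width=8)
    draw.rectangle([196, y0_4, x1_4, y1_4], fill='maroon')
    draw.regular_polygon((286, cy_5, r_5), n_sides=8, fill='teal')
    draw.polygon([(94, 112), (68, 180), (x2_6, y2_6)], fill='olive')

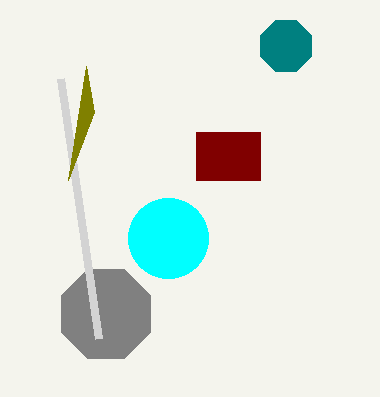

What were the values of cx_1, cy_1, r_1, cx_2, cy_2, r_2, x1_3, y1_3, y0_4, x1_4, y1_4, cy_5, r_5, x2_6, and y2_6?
cx_1 = 168; cy_1 = 238; r_1 = 40; cx_2 = 106; cy_2 = 314; r_2 = 48; x1_3 = 98; y1_3 = 338; y0_4 = 132; x1_4 = 260; y1_4 = 180; cy_5 = 46; r_5 = 28; x2_6 = 86; y2_6 = 66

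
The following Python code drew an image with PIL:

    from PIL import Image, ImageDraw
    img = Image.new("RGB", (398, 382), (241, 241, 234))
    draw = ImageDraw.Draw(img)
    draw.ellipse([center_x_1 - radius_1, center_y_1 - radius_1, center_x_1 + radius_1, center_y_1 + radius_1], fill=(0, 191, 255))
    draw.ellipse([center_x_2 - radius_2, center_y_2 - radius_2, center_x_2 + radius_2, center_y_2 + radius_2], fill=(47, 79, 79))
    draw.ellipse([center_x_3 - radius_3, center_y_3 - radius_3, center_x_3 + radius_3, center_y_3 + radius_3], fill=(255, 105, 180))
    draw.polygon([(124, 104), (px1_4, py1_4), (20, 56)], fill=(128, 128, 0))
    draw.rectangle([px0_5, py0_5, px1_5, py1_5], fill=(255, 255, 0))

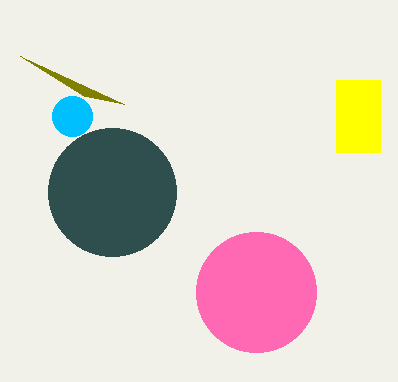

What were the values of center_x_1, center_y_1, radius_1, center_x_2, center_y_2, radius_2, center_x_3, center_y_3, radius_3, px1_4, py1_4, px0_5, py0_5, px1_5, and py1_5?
center_x_1 = 72
center_y_1 = 116
radius_1 = 20
center_x_2 = 112
center_y_2 = 192
radius_2 = 64
center_x_3 = 256
center_y_3 = 292
radius_3 = 60
px1_4 = 84
py1_4 = 96
px0_5 = 336
py0_5 = 80
px1_5 = 380
py1_5 = 152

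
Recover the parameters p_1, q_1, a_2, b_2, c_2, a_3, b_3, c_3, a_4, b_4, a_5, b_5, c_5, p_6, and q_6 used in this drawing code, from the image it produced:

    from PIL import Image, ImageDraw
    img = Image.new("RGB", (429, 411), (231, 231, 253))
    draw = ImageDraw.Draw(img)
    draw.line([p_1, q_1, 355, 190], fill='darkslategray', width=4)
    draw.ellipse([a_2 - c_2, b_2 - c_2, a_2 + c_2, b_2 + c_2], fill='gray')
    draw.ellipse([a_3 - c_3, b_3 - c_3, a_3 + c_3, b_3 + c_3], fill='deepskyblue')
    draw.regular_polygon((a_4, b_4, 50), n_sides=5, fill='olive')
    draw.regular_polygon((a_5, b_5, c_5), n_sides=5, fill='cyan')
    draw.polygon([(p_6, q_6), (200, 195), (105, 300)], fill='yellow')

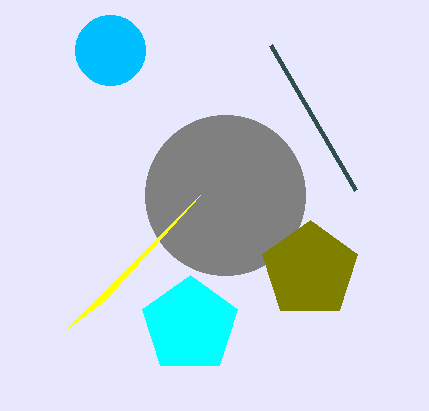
p_1 = 270; q_1 = 45; a_2 = 225; b_2 = 195; c_2 = 80; a_3 = 110; b_3 = 50; c_3 = 35; a_4 = 310; b_4 = 270; a_5 = 190; b_5 = 325; c_5 = 50; p_6 = 65; q_6 = 330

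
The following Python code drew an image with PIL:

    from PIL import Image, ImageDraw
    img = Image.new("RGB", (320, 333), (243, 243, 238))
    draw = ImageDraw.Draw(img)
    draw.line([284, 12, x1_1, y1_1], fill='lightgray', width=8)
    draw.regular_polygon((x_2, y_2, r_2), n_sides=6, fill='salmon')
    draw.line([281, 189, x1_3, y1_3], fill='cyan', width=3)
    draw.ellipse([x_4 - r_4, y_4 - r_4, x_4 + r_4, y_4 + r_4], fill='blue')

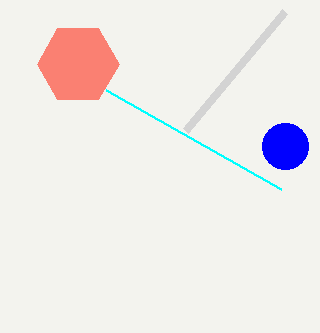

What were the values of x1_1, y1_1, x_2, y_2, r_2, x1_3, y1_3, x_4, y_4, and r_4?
x1_1 = 185
y1_1 = 131
x_2 = 78
y_2 = 64
r_2 = 41
x1_3 = 106
y1_3 = 90
x_4 = 285
y_4 = 146
r_4 = 23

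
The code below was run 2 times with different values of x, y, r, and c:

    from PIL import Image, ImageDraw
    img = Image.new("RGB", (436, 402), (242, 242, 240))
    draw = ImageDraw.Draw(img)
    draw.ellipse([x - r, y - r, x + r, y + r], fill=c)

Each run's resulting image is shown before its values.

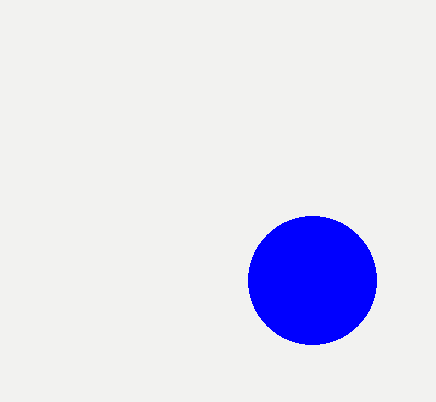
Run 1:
x = 312, y = 280, r = 64, c = 'blue'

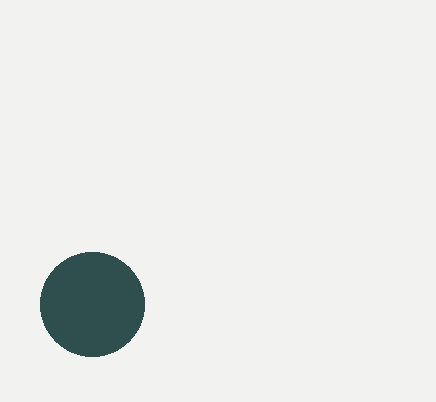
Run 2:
x = 92
y = 304
r = 52
c = 'darkslategray'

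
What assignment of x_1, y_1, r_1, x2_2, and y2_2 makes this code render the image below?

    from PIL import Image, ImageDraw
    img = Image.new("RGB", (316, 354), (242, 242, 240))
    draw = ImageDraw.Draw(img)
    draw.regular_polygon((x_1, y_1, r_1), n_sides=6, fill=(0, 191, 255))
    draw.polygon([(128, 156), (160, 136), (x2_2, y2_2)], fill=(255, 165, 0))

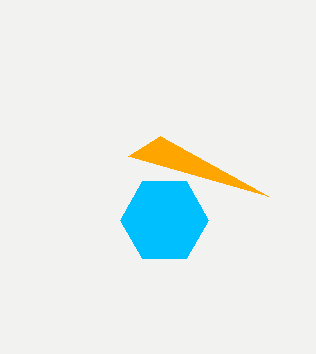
x_1 = 164, y_1 = 220, r_1 = 44, x2_2 = 268, y2_2 = 196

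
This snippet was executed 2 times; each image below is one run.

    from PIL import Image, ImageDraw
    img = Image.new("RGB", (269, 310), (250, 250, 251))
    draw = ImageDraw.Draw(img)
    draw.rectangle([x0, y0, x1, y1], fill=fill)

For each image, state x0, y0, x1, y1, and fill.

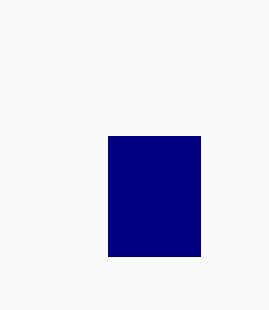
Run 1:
x0 = 108
y0 = 136
x1 = 200
y1 = 256
fill = 'navy'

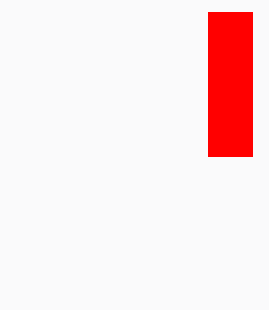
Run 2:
x0 = 208; y0 = 12; x1 = 252; y1 = 156; fill = 'red'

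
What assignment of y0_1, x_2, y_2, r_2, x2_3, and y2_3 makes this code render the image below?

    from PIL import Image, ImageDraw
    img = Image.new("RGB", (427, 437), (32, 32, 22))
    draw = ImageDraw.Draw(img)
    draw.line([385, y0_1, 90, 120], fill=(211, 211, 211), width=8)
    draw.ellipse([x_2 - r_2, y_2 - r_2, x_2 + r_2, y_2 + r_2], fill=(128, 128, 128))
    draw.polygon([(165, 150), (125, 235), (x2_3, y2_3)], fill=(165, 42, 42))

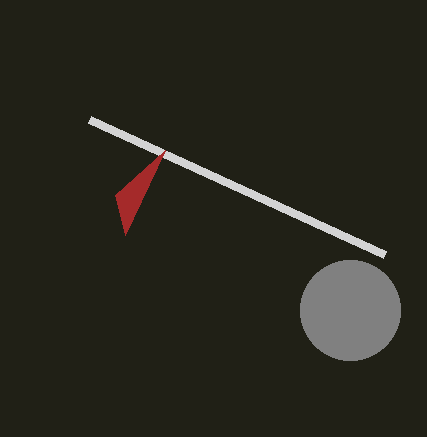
y0_1 = 255
x_2 = 350
y_2 = 310
r_2 = 50
x2_3 = 115
y2_3 = 195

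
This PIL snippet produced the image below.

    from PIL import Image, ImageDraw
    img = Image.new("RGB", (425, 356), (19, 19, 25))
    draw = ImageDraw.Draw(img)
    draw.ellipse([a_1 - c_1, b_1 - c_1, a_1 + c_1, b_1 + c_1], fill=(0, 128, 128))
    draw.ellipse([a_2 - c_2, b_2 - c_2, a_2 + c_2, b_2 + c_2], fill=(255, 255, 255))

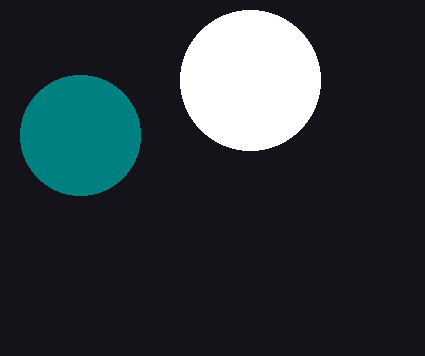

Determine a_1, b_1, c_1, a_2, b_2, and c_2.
a_1 = 80, b_1 = 135, c_1 = 60, a_2 = 250, b_2 = 80, c_2 = 70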